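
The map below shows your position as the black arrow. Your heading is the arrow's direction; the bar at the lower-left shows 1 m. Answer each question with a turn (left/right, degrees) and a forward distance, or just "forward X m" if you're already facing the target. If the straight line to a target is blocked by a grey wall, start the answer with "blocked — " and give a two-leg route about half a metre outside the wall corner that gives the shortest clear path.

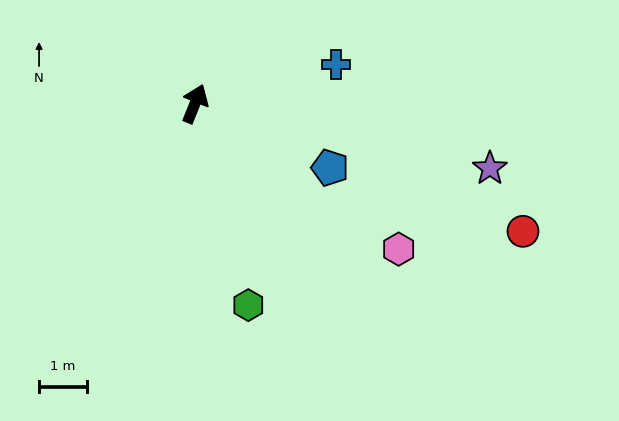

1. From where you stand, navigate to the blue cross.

turn right 53°, forward 3.1 m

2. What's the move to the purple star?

turn right 80°, forward 6.3 m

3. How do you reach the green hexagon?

turn right 143°, forward 4.4 m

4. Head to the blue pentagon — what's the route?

turn right 93°, forward 3.1 m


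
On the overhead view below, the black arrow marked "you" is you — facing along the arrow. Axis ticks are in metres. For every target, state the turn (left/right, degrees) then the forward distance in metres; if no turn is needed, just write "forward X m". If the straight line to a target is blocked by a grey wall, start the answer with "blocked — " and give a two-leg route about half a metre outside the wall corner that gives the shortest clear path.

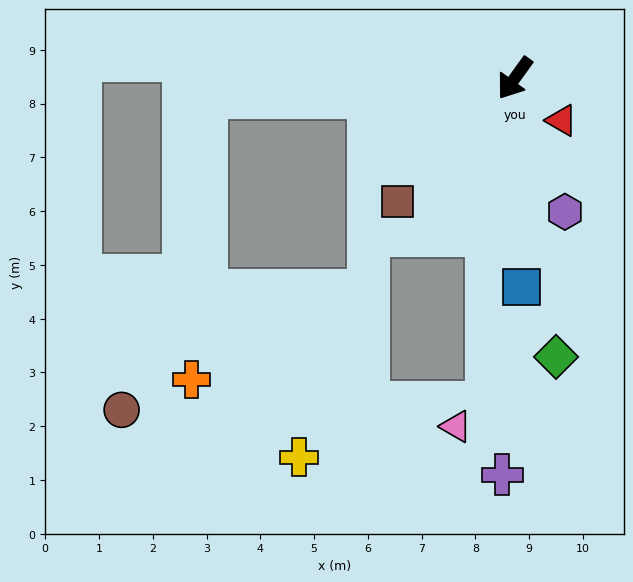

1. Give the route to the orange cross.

blocked — turn right 51°, forward 5.8 m, then turn left 84°, forward 5.3 m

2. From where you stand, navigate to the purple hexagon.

turn left 56°, forward 2.7 m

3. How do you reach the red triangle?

turn left 84°, forward 1.2 m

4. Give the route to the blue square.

turn left 38°, forward 3.9 m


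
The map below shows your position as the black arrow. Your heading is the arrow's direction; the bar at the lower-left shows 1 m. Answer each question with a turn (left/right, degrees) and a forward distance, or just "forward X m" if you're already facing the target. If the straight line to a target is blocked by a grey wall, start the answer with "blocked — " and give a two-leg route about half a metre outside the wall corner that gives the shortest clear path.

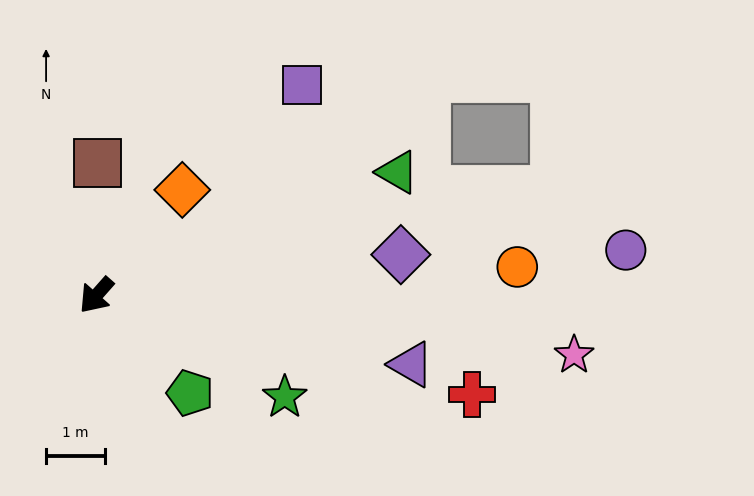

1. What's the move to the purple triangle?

turn left 119°, forward 5.5 m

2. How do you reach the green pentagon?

turn left 85°, forward 2.3 m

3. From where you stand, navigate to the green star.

turn left 103°, forward 3.7 m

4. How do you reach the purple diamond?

turn left 139°, forward 5.3 m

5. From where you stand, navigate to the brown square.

turn right 139°, forward 2.3 m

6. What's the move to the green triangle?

turn left 154°, forward 5.6 m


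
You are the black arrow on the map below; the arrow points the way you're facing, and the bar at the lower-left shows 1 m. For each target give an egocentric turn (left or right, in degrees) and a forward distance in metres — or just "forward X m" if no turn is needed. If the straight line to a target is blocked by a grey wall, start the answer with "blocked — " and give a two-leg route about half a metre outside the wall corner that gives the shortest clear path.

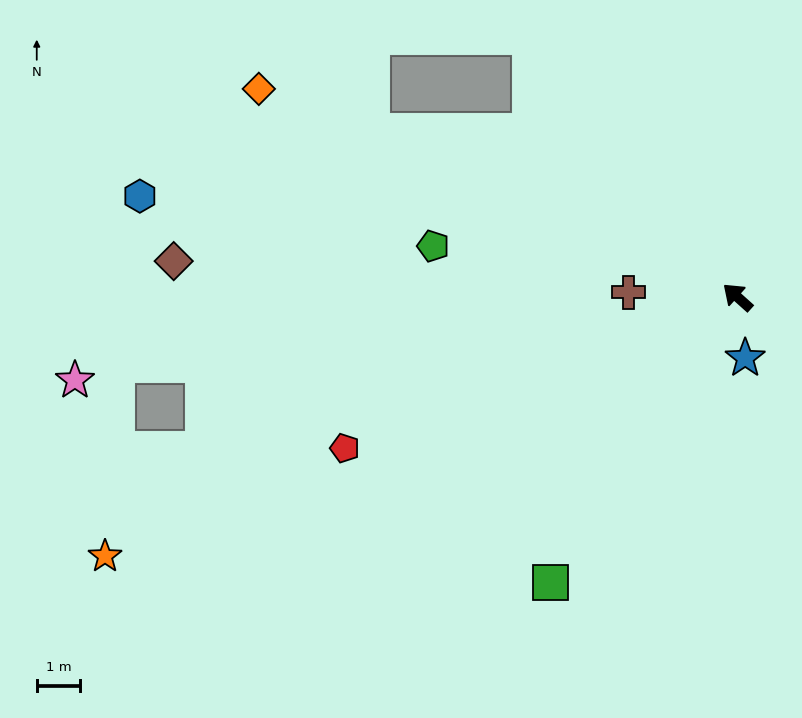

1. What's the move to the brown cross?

turn left 39°, forward 2.5 m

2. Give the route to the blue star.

turn left 139°, forward 1.4 m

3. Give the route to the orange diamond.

turn left 18°, forward 12.0 m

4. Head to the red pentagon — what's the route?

turn left 63°, forward 9.7 m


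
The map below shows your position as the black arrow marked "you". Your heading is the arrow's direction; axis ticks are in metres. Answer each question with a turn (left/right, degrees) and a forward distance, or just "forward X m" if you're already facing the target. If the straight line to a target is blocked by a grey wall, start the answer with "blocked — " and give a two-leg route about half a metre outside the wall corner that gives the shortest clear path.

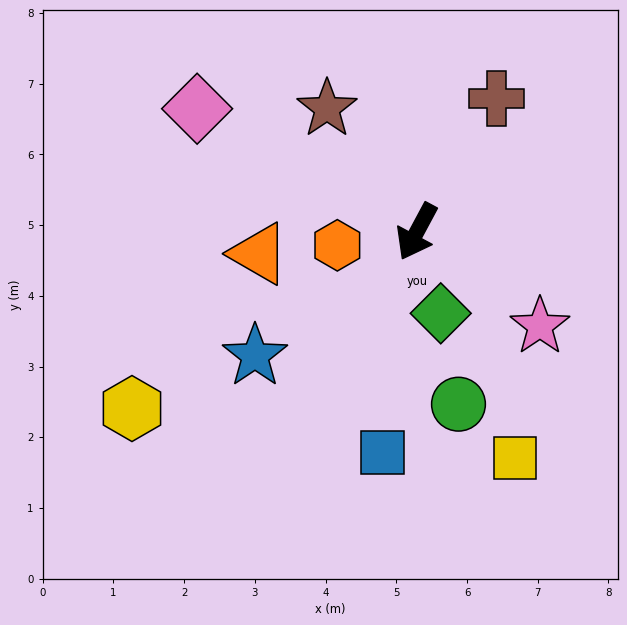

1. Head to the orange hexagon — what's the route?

turn right 52°, forward 1.1 m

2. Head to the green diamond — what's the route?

turn left 45°, forward 1.2 m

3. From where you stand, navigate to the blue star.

turn right 24°, forward 2.9 m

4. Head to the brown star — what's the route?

turn right 116°, forward 2.2 m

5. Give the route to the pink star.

turn left 81°, forward 2.2 m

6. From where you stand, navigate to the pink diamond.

turn right 91°, forward 3.6 m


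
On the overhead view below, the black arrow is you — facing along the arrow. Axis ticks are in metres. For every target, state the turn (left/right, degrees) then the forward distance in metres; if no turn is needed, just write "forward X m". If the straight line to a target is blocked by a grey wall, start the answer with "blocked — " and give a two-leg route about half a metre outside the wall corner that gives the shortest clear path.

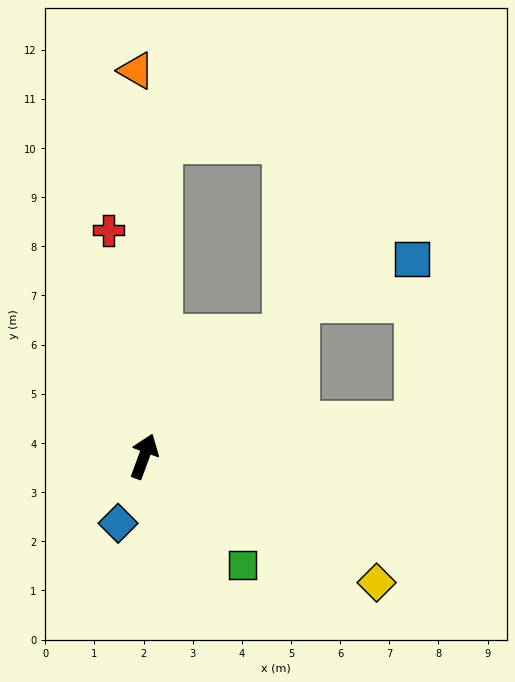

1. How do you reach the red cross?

turn left 29°, forward 4.7 m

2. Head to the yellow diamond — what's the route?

turn right 98°, forward 5.4 m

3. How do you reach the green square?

turn right 118°, forward 3.0 m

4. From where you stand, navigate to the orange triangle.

turn left 21°, forward 7.8 m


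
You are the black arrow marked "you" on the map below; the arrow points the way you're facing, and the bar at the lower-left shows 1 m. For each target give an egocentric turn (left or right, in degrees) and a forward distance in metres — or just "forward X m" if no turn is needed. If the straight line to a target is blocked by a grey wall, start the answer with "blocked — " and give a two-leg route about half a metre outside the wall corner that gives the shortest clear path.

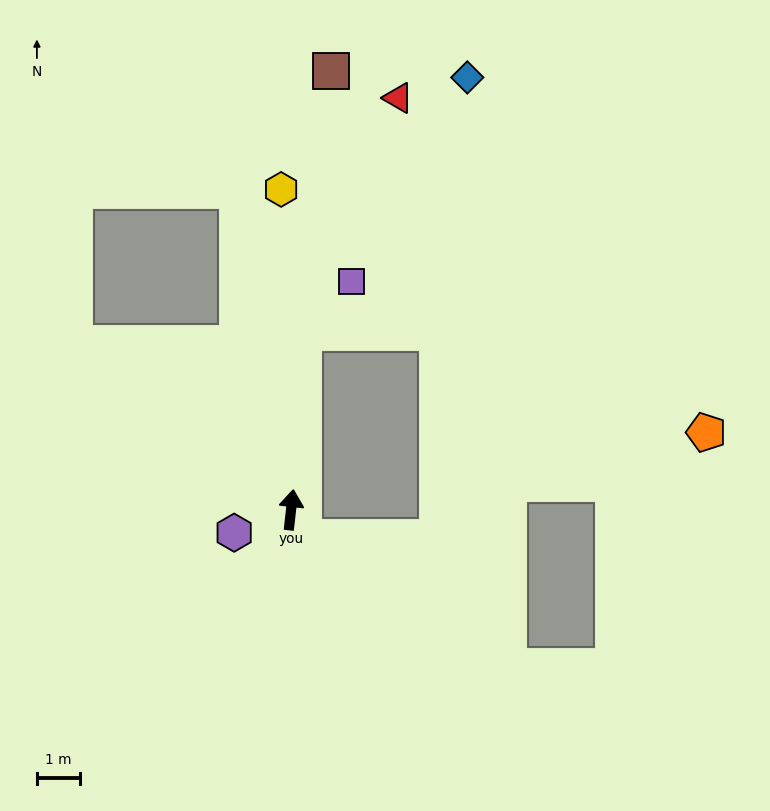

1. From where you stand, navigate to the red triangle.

blocked — turn left 2°, forward 4.1 m, then turn right 18°, forward 5.9 m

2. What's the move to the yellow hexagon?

turn left 8°, forward 7.4 m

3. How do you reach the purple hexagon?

turn left 118°, forward 1.4 m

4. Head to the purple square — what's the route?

blocked — turn left 2°, forward 4.1 m, then turn right 39°, forward 1.6 m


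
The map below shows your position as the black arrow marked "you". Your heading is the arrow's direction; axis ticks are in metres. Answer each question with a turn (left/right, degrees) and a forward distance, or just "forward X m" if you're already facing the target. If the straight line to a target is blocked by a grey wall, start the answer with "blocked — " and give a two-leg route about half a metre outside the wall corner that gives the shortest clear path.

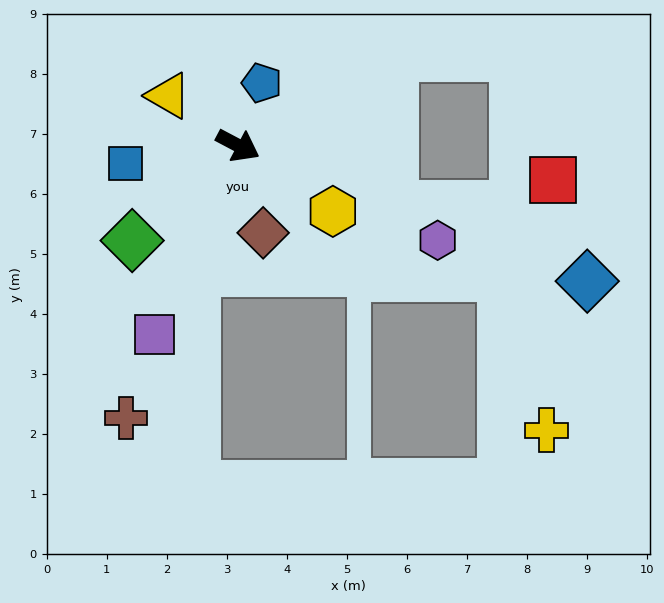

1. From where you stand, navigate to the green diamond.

turn right 110°, forward 2.4 m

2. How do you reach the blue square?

turn right 143°, forward 1.9 m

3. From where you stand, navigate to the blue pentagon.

turn left 97°, forward 1.1 m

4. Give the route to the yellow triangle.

turn left 172°, forward 1.4 m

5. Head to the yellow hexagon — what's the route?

turn right 7°, forward 1.9 m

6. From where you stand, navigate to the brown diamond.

turn right 46°, forward 1.5 m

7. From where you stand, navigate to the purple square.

turn right 86°, forward 3.4 m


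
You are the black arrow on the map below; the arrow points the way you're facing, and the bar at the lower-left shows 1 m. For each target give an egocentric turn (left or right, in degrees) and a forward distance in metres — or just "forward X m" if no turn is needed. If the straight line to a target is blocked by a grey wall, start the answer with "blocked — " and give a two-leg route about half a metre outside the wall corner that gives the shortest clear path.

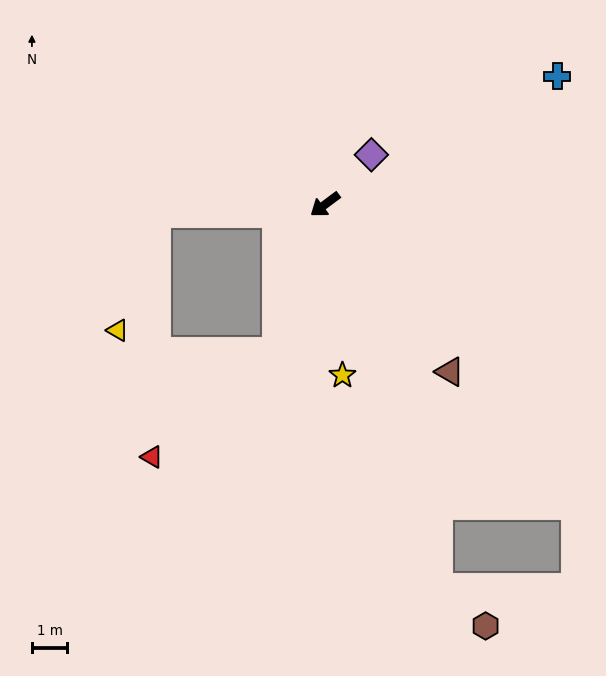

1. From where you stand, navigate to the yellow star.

turn left 59°, forward 4.9 m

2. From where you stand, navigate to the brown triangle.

turn left 90°, forward 5.9 m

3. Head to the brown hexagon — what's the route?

blocked — turn left 70°, forward 11.3 m, then turn left 34°, forward 1.7 m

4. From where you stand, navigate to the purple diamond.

turn right 170°, forward 1.9 m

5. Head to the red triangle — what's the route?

blocked — turn left 35°, forward 4.4 m, then turn right 32°, forward 4.6 m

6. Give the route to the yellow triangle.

blocked — turn right 34°, forward 4.8 m, then turn left 69°, forward 3.5 m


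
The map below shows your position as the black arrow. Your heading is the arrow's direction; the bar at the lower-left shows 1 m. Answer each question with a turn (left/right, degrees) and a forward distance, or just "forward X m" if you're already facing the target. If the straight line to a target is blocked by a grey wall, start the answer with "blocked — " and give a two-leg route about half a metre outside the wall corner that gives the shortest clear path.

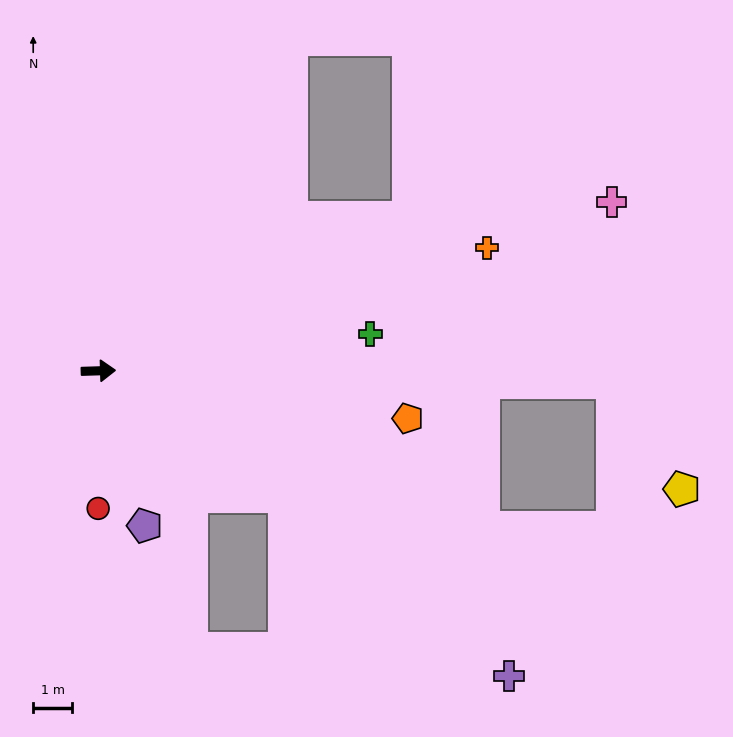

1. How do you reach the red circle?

turn right 92°, forward 3.6 m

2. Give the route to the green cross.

turn left 6°, forward 7.1 m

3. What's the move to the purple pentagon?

turn right 75°, forward 4.2 m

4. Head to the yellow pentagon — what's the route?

blocked — turn right 3°, forward 13.3 m, then turn right 56°, forward 3.3 m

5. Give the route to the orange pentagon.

turn right 11°, forward 8.1 m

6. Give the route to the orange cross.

turn left 16°, forward 10.6 m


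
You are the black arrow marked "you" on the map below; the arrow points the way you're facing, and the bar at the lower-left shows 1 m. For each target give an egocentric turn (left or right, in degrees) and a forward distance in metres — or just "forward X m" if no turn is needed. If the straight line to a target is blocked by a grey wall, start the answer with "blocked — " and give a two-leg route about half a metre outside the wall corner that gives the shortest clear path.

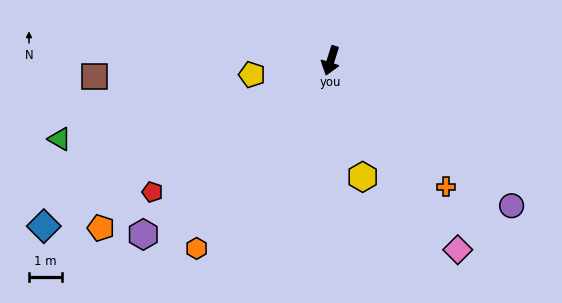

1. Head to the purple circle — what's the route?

turn left 69°, forward 7.1 m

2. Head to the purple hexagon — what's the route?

turn right 30°, forward 7.8 m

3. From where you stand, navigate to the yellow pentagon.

turn right 62°, forward 2.4 m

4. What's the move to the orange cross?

turn left 60°, forward 5.2 m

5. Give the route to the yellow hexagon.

turn left 33°, forward 3.7 m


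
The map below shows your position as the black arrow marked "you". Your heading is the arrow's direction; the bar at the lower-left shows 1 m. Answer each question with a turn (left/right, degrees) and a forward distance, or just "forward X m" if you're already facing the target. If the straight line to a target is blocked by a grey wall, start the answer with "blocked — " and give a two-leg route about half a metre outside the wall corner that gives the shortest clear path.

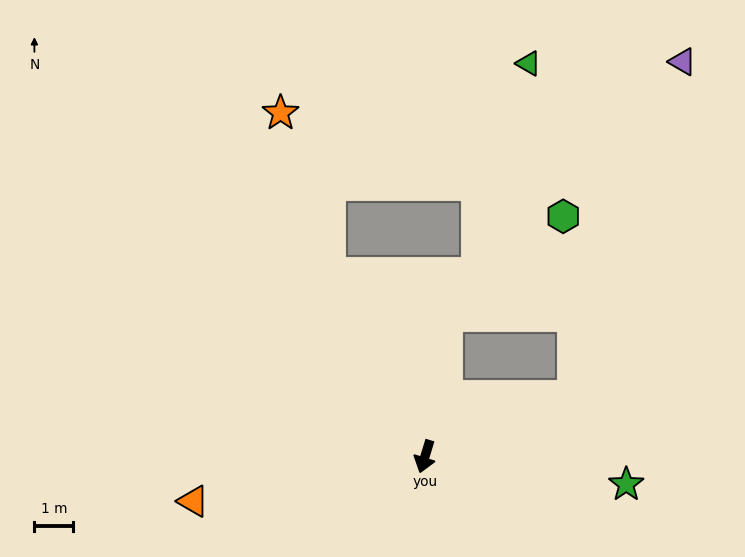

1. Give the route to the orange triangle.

turn right 62°, forward 6.1 m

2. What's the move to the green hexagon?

blocked — turn right 172°, forward 3.7 m, then turn right 41°, forward 3.9 m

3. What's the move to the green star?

turn left 99°, forward 5.2 m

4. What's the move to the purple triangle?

blocked — turn left 129°, forward 4.1 m, then turn left 50°, forward 9.1 m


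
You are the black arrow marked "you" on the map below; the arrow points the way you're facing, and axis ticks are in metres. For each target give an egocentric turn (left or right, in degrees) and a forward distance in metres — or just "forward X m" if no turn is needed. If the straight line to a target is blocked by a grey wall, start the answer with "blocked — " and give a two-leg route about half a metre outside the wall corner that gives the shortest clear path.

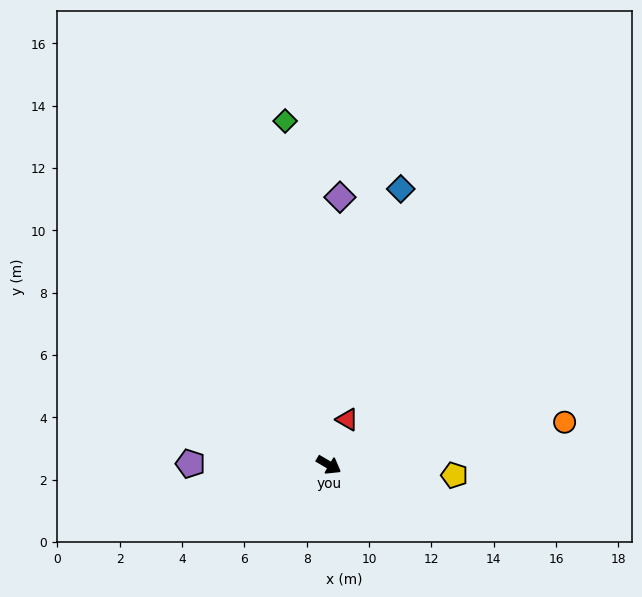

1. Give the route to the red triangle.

turn left 98°, forward 1.6 m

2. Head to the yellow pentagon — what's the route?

turn left 26°, forward 4.0 m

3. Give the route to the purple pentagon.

turn right 150°, forward 4.4 m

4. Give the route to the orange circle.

turn left 41°, forward 7.7 m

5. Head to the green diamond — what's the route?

turn left 128°, forward 11.1 m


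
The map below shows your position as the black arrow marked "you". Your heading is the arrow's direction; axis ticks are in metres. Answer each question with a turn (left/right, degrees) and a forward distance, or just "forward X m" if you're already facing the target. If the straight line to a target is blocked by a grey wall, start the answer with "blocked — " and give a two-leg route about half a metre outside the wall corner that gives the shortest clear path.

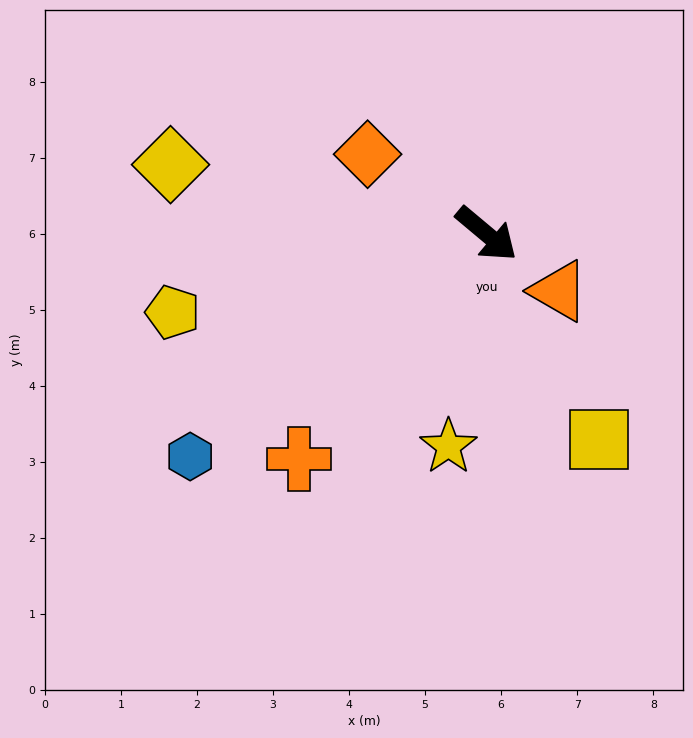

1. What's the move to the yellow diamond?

turn right 152°, forward 4.3 m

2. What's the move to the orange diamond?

turn right 174°, forward 1.9 m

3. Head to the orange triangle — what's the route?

forward 1.2 m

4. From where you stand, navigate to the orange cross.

turn right 90°, forward 3.9 m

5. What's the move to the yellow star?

turn right 60°, forward 2.8 m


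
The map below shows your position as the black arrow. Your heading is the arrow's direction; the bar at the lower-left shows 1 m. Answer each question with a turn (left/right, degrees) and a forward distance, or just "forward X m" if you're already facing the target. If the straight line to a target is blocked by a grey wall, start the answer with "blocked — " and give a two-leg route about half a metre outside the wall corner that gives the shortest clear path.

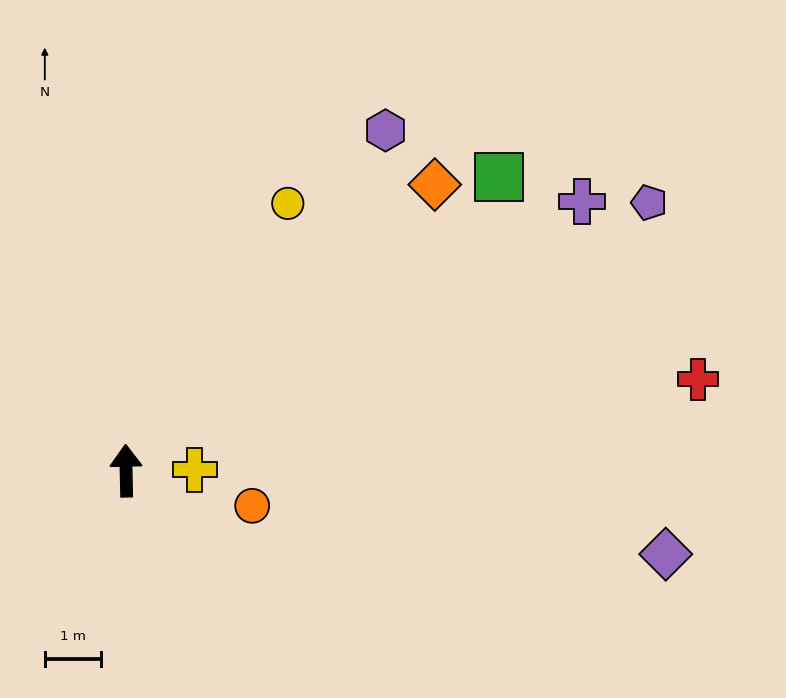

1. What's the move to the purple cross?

turn right 61°, forward 9.3 m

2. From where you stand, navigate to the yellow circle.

turn right 32°, forward 5.5 m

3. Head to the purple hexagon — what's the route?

turn right 39°, forward 7.5 m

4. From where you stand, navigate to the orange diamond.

turn right 48°, forward 7.4 m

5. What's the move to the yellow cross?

turn right 91°, forward 1.2 m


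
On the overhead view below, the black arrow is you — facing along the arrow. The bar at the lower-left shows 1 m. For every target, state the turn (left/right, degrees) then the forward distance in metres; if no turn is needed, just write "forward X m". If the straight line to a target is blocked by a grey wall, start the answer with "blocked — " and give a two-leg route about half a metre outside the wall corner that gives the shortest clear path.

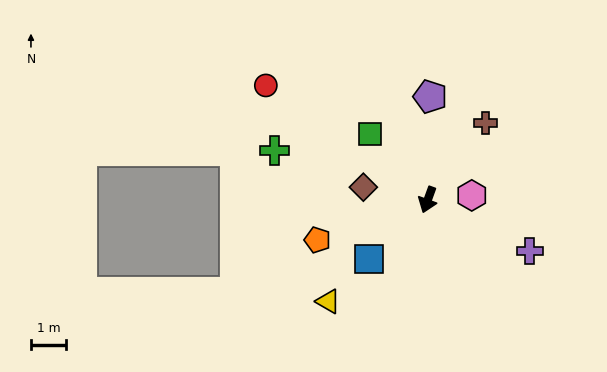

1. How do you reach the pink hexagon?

turn left 116°, forward 1.3 m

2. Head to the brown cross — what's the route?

turn left 163°, forward 2.7 m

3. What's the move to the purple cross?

turn left 83°, forward 3.2 m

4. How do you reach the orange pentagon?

turn right 50°, forward 3.3 m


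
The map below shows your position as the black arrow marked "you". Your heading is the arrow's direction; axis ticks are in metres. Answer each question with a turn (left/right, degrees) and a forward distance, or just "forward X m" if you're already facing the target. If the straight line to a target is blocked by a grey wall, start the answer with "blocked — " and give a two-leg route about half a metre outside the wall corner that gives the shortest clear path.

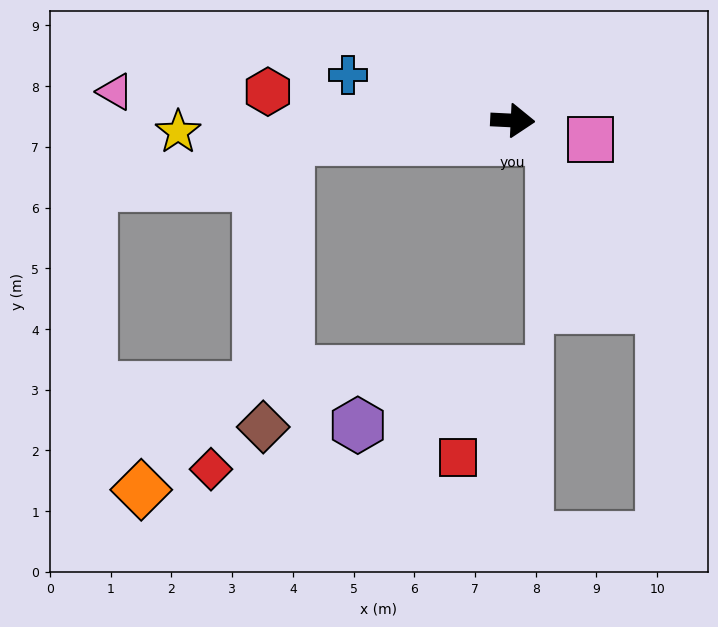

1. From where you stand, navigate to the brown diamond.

blocked — turn right 172°, forward 3.7 m, then turn left 80°, forward 4.7 m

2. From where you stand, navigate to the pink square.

turn right 11°, forward 1.3 m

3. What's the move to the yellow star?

turn right 175°, forward 5.5 m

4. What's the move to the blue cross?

turn left 167°, forward 2.8 m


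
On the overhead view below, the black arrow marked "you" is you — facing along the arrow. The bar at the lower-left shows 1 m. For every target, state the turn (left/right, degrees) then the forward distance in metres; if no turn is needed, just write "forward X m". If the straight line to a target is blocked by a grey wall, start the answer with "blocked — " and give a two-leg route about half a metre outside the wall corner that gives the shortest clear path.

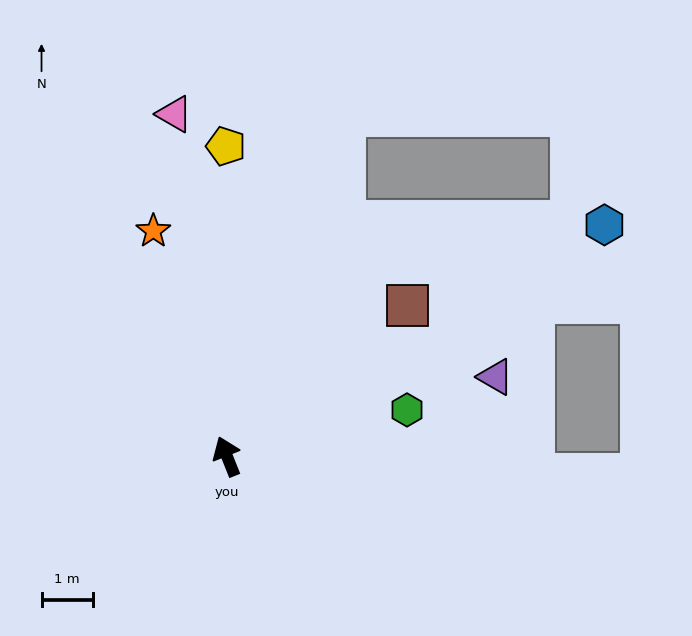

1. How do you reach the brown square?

turn right 72°, forward 4.6 m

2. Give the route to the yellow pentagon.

turn right 22°, forward 6.0 m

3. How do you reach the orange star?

turn right 4°, forward 4.6 m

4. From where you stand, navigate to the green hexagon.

turn right 97°, forward 3.6 m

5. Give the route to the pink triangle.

turn right 13°, forward 6.7 m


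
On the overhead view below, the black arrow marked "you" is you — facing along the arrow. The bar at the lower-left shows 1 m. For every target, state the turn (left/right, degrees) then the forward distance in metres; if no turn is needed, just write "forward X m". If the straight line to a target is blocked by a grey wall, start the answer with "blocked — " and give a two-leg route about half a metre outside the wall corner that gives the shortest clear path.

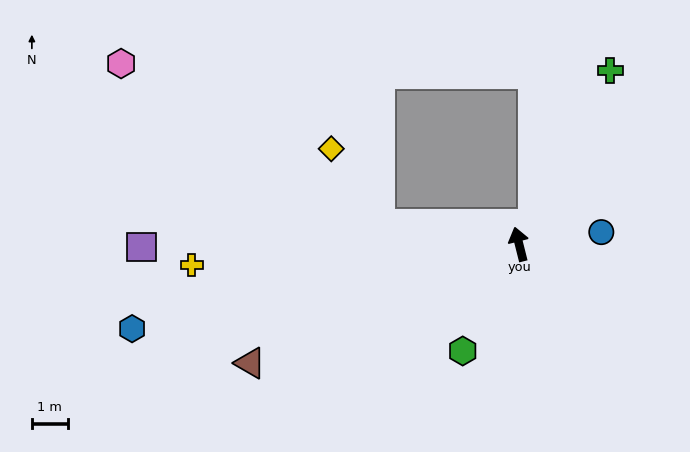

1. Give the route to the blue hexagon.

turn left 88°, forward 11.0 m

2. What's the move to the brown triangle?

turn left 100°, forward 8.2 m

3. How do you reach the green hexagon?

turn left 138°, forward 3.4 m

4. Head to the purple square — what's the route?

turn left 76°, forward 10.5 m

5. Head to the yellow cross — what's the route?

turn left 80°, forward 9.1 m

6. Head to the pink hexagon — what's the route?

blocked — turn left 68°, forward 3.9 m, then turn right 24°, forward 8.5 m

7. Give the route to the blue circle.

turn right 96°, forward 2.3 m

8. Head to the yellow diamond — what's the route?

blocked — turn left 68°, forward 3.9 m, then turn right 49°, forward 2.5 m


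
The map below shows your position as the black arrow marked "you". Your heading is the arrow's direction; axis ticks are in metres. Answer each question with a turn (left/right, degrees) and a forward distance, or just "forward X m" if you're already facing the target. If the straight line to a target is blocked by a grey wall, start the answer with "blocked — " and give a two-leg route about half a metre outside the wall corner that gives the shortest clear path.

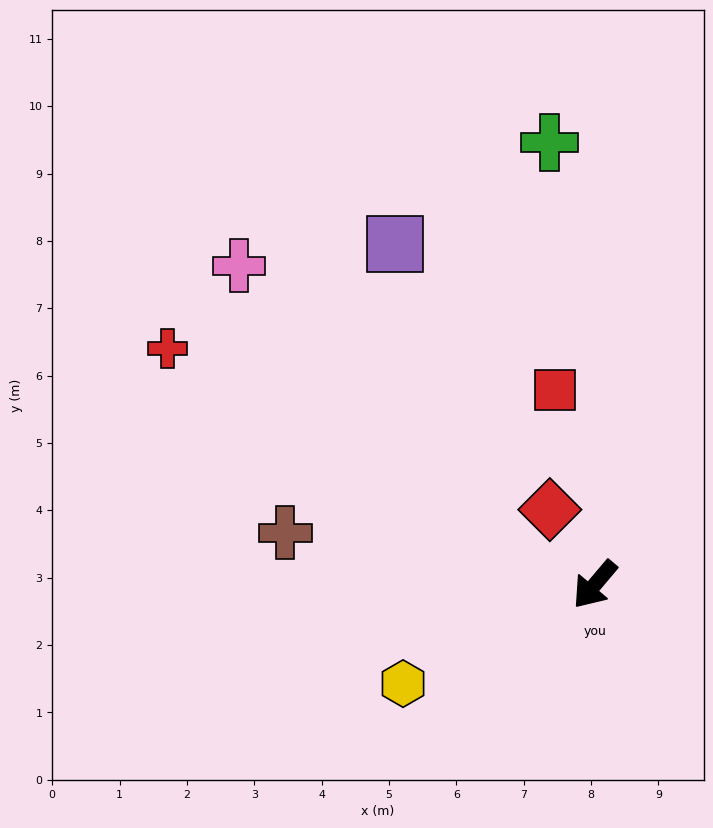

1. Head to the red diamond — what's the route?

turn right 109°, forward 1.3 m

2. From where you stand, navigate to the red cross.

turn right 79°, forward 7.2 m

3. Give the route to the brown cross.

turn right 59°, forward 4.7 m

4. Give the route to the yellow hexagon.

turn right 23°, forward 3.2 m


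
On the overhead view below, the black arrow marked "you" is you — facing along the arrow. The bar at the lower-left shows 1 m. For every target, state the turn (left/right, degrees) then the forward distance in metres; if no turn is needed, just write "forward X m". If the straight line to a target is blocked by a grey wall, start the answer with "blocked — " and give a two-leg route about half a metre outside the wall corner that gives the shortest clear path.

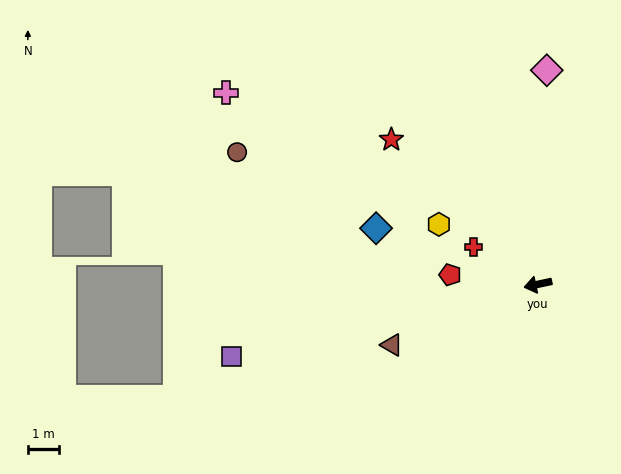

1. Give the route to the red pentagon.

turn right 18°, forward 2.9 m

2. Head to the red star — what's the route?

turn right 57°, forward 6.7 m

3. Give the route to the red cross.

turn right 42°, forward 2.4 m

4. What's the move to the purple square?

forward 10.3 m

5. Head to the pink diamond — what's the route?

turn right 104°, forward 7.0 m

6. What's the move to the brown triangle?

turn left 10°, forward 5.2 m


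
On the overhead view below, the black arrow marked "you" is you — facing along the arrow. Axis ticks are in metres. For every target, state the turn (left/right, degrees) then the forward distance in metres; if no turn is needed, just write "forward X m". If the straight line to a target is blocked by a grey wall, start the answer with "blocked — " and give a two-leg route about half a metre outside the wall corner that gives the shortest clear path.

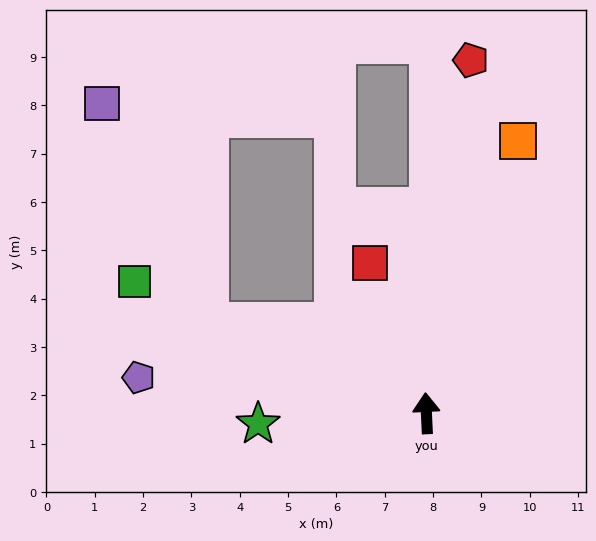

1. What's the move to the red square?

turn left 18°, forward 3.3 m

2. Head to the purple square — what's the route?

blocked — turn left 65°, forward 4.9 m, then turn right 42°, forward 5.0 m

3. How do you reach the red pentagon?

turn right 10°, forward 7.4 m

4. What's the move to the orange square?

turn right 21°, forward 5.9 m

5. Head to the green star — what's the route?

turn left 91°, forward 3.5 m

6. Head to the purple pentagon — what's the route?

turn left 80°, forward 6.0 m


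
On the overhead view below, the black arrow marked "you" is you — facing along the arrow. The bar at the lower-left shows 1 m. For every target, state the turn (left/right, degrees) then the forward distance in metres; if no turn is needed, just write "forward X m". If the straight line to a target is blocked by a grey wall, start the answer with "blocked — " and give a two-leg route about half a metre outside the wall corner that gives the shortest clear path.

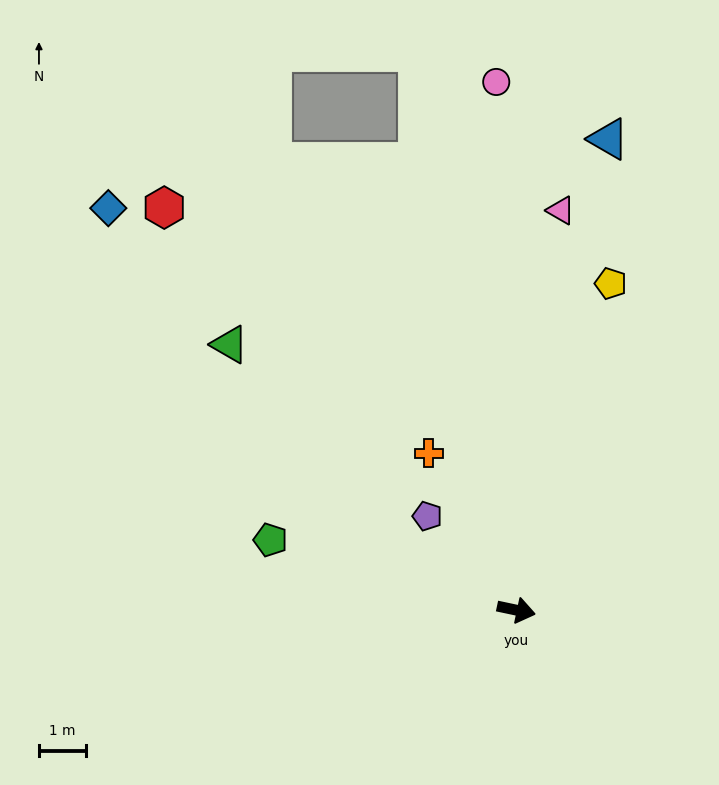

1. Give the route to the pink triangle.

turn left 96°, forward 8.6 m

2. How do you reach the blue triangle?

turn left 91°, forward 10.3 m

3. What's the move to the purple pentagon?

turn left 145°, forward 2.8 m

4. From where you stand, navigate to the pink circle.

turn left 104°, forward 11.3 m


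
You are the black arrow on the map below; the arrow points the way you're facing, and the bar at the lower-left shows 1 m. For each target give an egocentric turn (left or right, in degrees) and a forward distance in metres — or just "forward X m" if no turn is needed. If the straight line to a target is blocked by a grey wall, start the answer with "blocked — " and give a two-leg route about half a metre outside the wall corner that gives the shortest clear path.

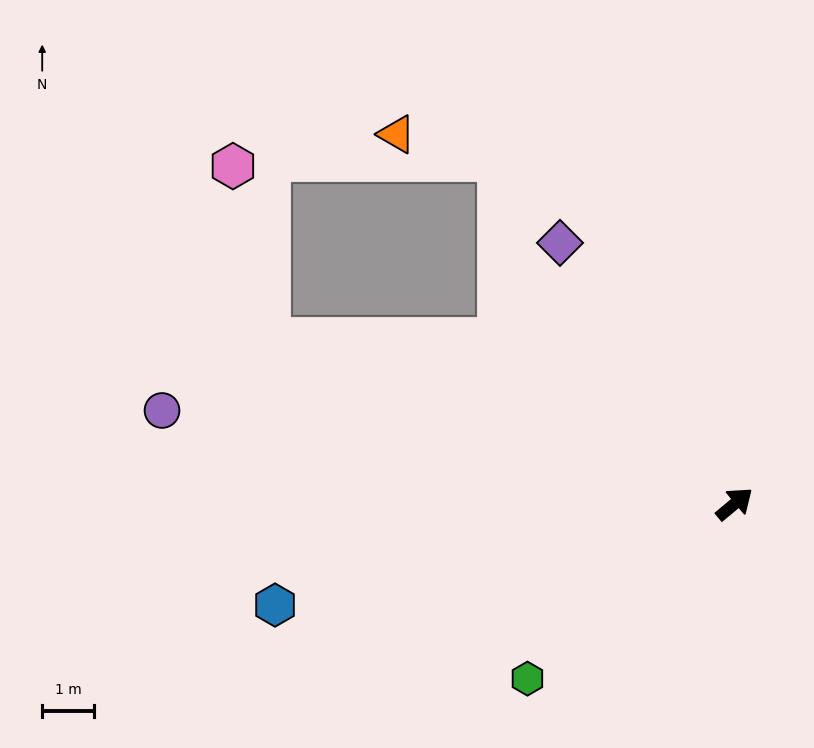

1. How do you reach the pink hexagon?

blocked — turn left 121°, forward 9.5 m, then turn right 59°, forward 3.4 m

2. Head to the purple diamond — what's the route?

turn left 84°, forward 6.1 m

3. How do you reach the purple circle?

turn left 131°, forward 11.2 m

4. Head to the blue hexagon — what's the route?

turn left 153°, forward 9.1 m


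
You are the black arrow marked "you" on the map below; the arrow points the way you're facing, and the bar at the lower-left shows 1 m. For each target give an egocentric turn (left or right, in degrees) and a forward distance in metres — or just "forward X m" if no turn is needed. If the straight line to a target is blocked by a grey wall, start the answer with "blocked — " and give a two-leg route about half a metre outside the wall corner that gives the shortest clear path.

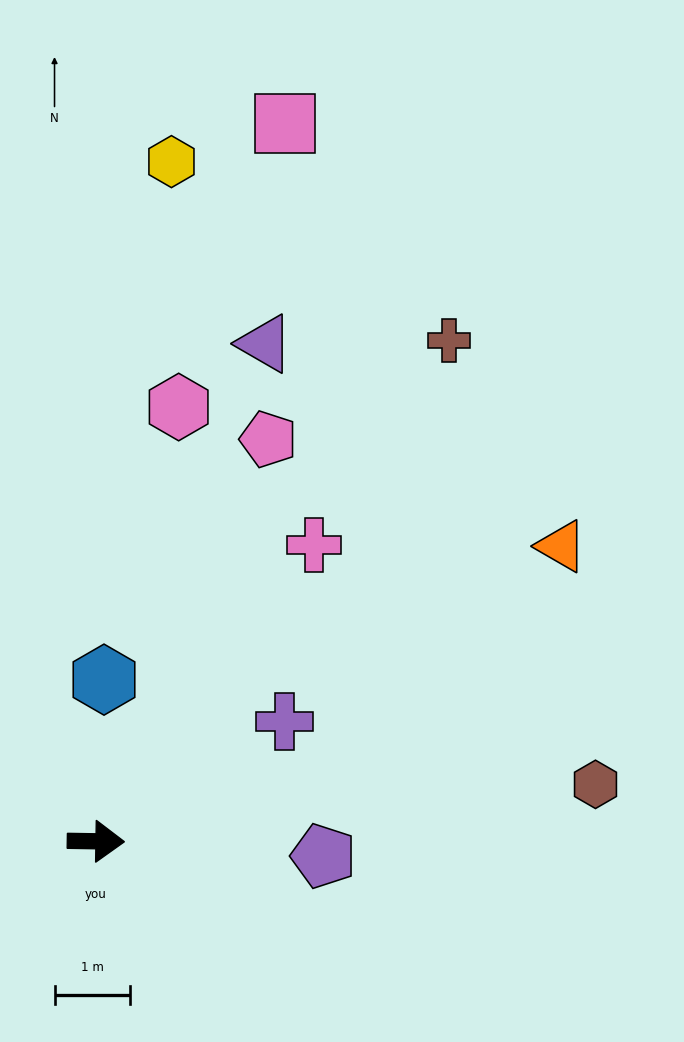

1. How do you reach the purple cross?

turn left 33°, forward 3.0 m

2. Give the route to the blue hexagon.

turn left 88°, forward 2.2 m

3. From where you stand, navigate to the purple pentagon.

turn right 3°, forward 3.0 m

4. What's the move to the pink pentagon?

turn left 68°, forward 5.8 m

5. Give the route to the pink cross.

turn left 55°, forward 4.9 m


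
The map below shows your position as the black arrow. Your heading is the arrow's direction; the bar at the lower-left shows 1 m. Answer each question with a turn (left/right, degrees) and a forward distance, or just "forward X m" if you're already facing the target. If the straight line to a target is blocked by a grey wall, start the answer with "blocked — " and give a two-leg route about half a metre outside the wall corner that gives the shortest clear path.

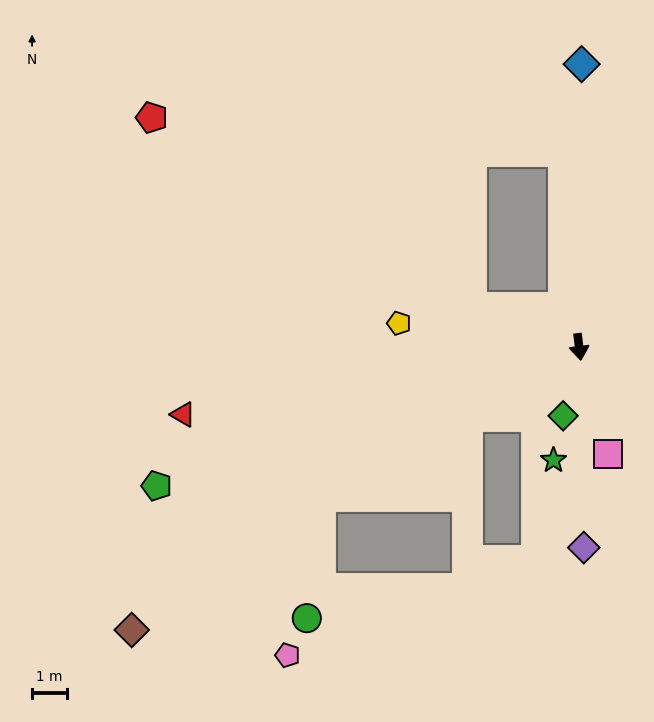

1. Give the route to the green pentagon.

turn right 79°, forward 12.6 m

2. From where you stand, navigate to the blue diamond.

turn left 172°, forward 8.0 m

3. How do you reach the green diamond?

turn right 20°, forward 2.0 m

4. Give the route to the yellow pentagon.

turn right 105°, forward 5.2 m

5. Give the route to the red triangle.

turn right 87°, forward 11.4 m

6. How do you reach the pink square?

turn left 8°, forward 3.1 m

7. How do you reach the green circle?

blocked — turn right 67°, forward 8.5 m, then turn left 53°, forward 3.5 m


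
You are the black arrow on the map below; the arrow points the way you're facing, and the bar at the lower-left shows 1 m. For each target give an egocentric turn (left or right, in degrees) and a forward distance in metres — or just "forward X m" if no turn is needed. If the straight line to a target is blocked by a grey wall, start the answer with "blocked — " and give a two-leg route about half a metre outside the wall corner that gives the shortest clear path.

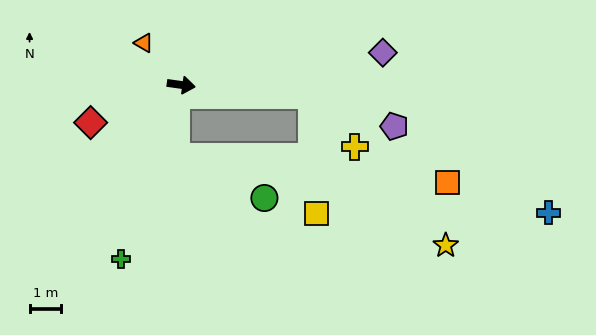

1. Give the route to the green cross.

turn right 101°, forward 5.8 m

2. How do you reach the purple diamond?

turn left 17°, forward 6.4 m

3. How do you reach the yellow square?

blocked — turn left 3°, forward 4.1 m, then turn right 83°, forward 3.7 m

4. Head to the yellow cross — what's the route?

blocked — turn left 3°, forward 4.1 m, then turn right 45°, forward 2.1 m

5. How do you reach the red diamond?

turn right 149°, forward 3.1 m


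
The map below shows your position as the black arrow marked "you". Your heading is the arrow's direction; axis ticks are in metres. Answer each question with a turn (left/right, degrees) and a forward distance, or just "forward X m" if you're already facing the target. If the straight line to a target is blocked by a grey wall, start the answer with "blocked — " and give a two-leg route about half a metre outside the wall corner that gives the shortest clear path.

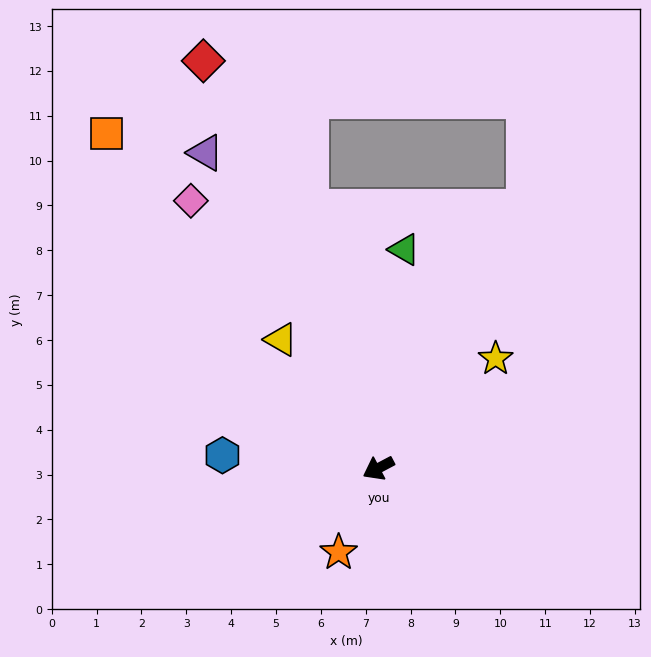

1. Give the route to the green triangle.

turn right 125°, forward 4.9 m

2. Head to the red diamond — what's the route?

turn right 95°, forward 9.9 m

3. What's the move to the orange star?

turn left 37°, forward 2.1 m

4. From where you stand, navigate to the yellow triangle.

turn right 81°, forward 3.6 m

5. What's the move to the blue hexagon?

turn right 33°, forward 3.5 m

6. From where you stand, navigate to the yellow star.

turn right 165°, forward 3.6 m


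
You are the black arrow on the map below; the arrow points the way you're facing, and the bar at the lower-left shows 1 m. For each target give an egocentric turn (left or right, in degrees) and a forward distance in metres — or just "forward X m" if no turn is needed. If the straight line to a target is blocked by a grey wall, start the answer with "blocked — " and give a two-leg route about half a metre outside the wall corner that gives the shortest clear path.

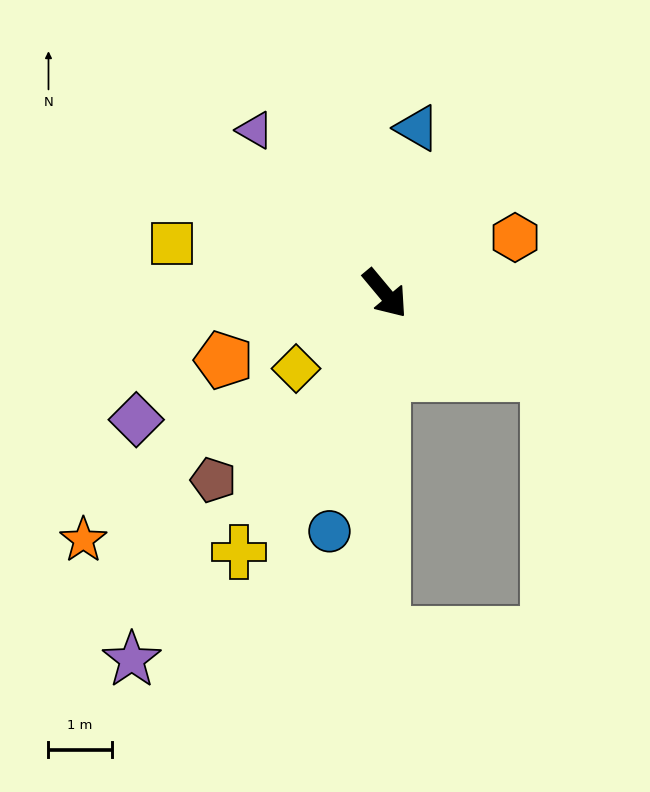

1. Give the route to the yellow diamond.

turn right 90°, forward 1.8 m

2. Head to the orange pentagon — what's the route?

turn right 107°, forward 2.8 m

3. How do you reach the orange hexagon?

turn left 73°, forward 2.2 m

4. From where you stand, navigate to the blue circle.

turn right 53°, forward 3.9 m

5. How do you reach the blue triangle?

turn left 129°, forward 2.7 m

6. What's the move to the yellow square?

turn right 143°, forward 3.5 m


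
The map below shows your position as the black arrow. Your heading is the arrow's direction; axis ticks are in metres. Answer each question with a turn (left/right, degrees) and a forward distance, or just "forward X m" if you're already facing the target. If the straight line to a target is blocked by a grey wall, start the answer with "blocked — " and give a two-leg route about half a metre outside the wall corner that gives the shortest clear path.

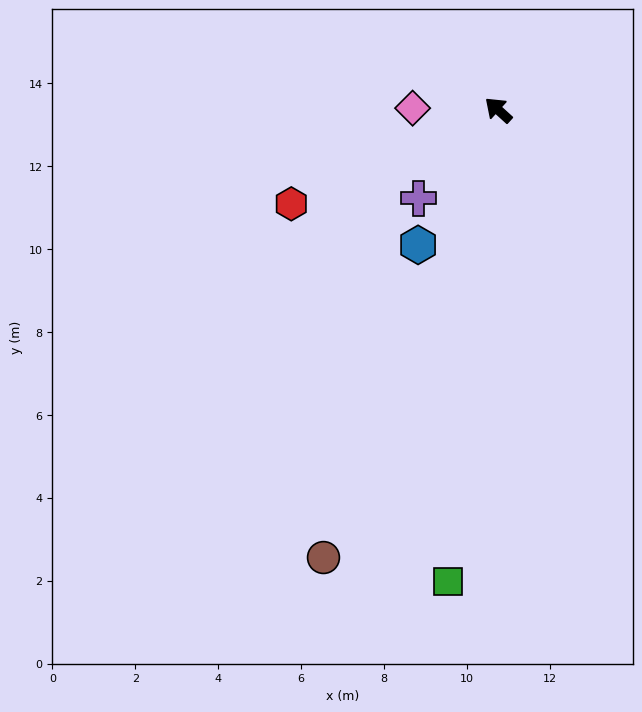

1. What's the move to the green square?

turn left 126°, forward 11.4 m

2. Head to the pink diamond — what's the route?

turn left 41°, forward 2.1 m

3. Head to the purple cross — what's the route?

turn left 90°, forward 2.9 m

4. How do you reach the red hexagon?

turn left 67°, forward 5.5 m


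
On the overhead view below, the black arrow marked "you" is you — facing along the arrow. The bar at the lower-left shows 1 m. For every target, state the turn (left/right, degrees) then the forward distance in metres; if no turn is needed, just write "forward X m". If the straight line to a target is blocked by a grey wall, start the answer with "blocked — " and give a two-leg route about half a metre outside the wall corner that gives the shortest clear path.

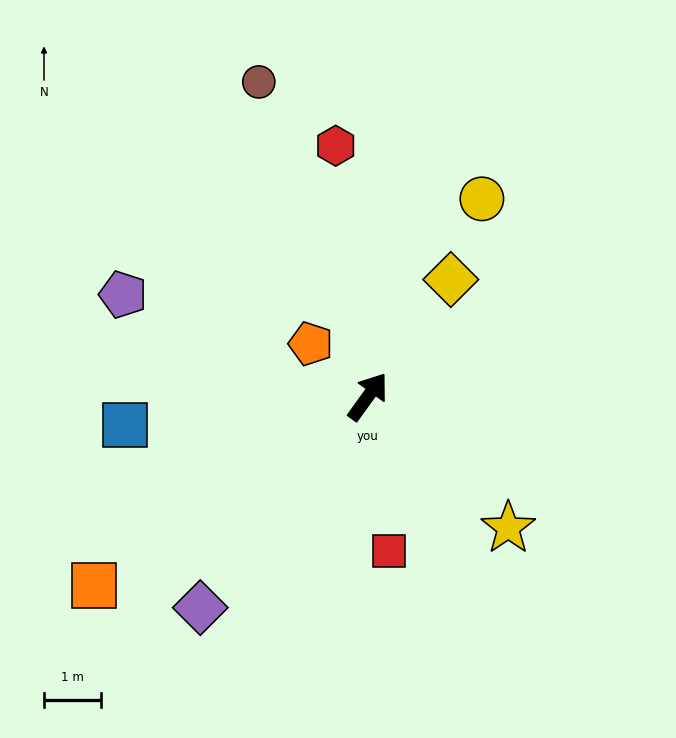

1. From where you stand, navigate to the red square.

turn right 136°, forward 2.7 m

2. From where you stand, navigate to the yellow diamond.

forward 2.5 m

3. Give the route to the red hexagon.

turn left 43°, forward 4.4 m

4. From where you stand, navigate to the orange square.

turn left 160°, forward 5.8 m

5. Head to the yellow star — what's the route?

turn right 97°, forward 3.3 m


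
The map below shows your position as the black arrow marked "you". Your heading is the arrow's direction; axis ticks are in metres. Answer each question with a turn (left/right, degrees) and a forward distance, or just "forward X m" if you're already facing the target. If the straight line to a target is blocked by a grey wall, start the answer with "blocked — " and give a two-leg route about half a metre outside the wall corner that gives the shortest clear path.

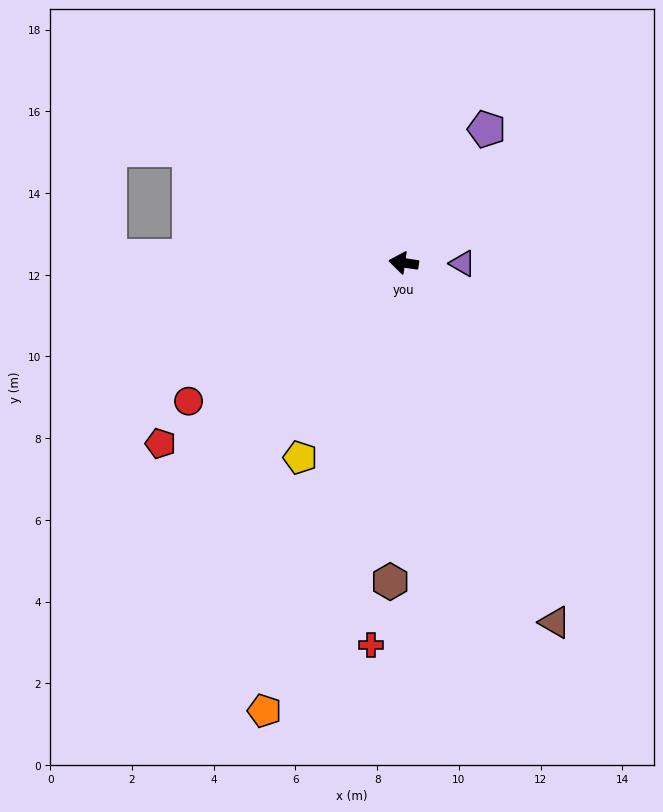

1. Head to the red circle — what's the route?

turn left 41°, forward 6.3 m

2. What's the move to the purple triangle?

turn right 172°, forward 1.4 m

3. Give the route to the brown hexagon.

turn left 96°, forward 7.8 m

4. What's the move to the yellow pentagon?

turn left 70°, forward 5.4 m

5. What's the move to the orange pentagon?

turn left 81°, forward 11.5 m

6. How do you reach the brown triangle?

turn left 121°, forward 9.5 m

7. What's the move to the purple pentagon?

turn right 114°, forward 3.8 m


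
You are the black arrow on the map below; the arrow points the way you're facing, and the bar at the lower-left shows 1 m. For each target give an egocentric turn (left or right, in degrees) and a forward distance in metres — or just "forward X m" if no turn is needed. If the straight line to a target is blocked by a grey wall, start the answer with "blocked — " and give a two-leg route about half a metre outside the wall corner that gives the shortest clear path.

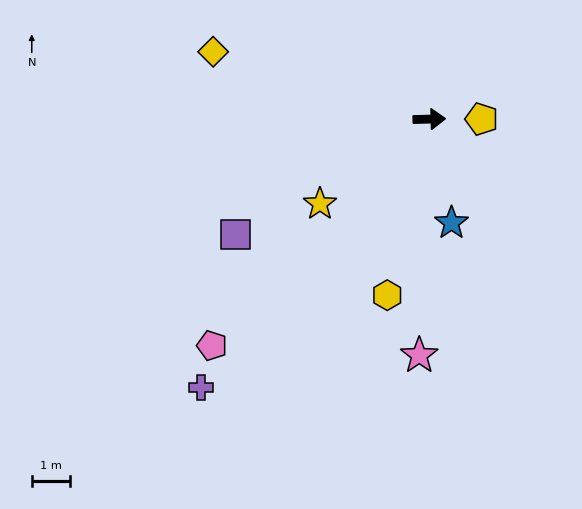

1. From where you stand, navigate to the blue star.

turn right 79°, forward 2.8 m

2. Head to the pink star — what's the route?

turn right 94°, forward 6.3 m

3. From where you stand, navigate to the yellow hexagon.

turn right 105°, forward 4.8 m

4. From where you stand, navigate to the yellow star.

turn right 144°, forward 3.7 m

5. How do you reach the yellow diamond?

turn left 161°, forward 6.0 m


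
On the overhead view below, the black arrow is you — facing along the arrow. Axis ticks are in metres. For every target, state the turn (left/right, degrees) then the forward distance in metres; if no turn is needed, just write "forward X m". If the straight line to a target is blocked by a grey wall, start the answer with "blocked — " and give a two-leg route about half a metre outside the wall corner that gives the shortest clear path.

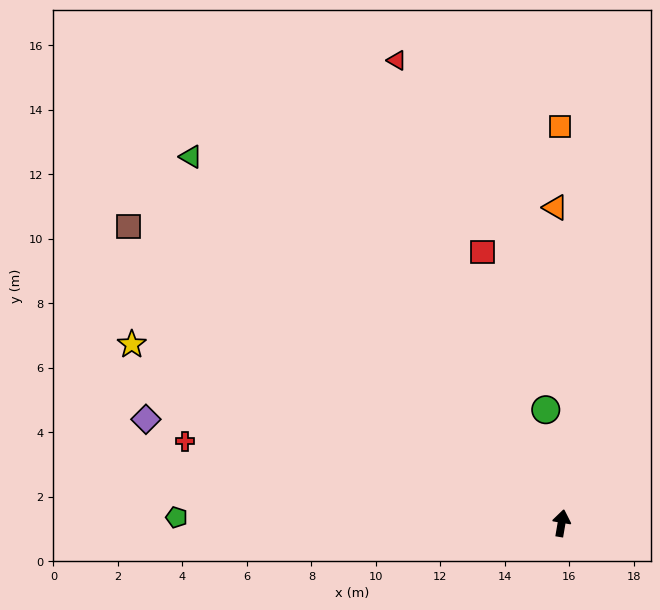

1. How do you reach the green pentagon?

turn left 99°, forward 11.9 m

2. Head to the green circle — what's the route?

turn left 18°, forward 3.6 m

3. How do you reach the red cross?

turn left 87°, forward 12.0 m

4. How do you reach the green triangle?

turn left 55°, forward 16.2 m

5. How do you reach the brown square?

turn left 65°, forward 16.3 m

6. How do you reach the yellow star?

turn left 77°, forward 14.4 m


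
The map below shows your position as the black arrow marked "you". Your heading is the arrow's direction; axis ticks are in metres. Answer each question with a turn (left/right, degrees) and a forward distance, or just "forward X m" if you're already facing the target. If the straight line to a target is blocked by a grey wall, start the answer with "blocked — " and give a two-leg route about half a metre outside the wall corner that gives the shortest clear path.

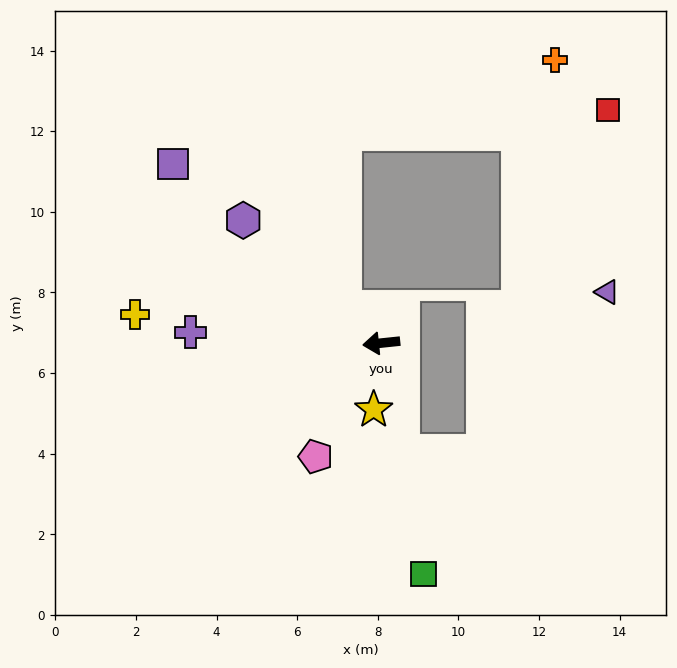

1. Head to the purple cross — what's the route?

turn right 9°, forward 4.7 m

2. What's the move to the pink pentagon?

turn left 54°, forward 3.3 m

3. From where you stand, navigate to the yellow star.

turn left 78°, forward 1.7 m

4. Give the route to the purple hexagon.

turn right 48°, forward 4.6 m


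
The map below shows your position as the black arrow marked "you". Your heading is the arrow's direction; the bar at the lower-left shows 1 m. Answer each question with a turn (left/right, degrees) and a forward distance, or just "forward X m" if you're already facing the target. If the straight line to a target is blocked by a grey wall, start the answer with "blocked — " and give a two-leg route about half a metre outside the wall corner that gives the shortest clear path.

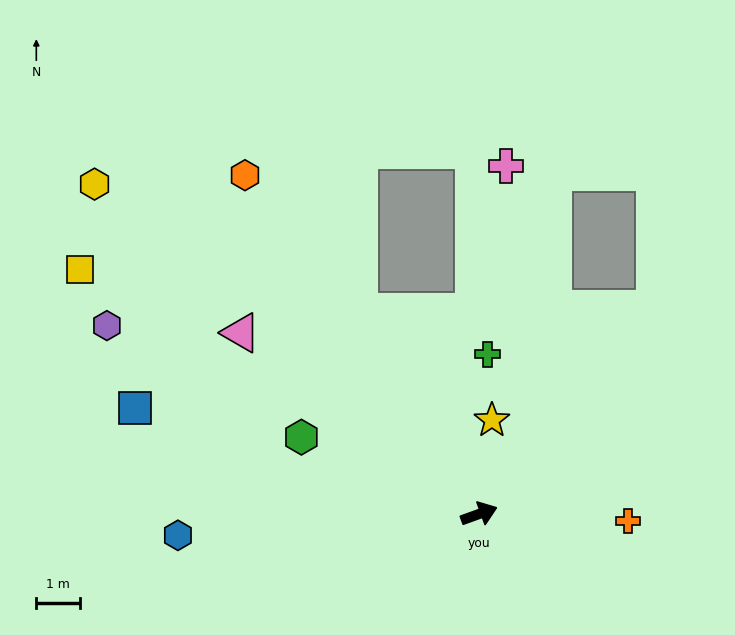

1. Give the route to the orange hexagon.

turn left 105°, forward 9.4 m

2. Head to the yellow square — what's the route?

turn left 129°, forward 10.6 m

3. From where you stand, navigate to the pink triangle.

turn left 123°, forward 6.8 m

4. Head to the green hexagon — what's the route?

turn left 137°, forward 4.4 m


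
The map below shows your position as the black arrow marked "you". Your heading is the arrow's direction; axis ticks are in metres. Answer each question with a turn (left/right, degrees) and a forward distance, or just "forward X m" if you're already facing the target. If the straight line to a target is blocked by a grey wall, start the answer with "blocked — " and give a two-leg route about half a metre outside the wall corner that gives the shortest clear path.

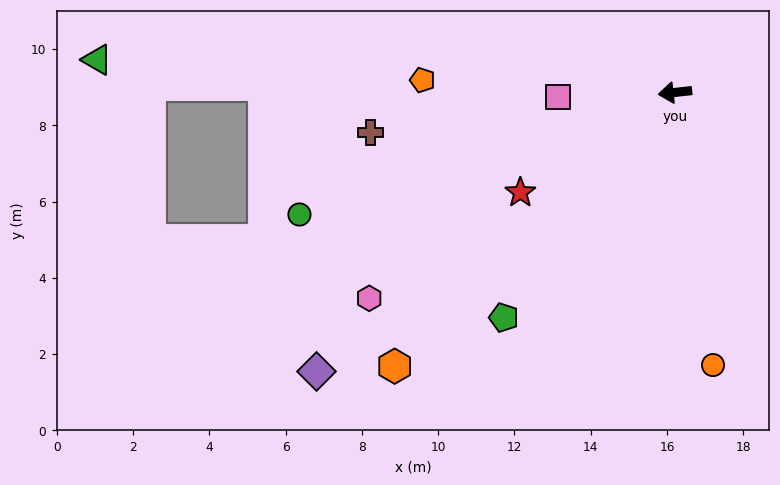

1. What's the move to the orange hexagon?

turn left 38°, forward 10.3 m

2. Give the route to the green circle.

turn left 12°, forward 10.4 m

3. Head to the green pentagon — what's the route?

turn left 46°, forward 7.4 m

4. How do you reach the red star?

turn left 27°, forward 4.8 m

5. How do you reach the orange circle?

turn left 92°, forward 7.2 m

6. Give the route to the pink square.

turn right 4°, forward 3.1 m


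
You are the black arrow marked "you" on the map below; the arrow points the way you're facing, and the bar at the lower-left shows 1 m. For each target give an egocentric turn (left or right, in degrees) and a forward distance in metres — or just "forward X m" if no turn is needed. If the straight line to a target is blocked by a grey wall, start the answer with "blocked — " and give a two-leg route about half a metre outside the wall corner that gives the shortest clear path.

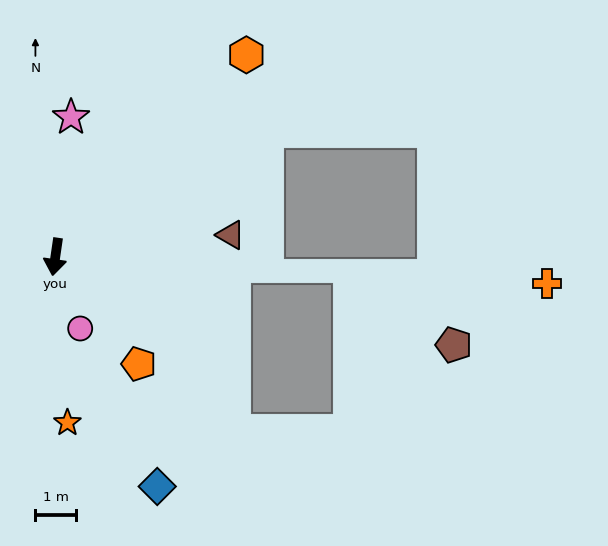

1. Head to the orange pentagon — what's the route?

turn left 46°, forward 3.3 m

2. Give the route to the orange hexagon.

turn left 145°, forward 6.8 m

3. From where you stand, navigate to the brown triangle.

turn left 105°, forward 4.3 m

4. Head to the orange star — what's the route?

turn left 12°, forward 4.0 m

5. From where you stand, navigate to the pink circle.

turn left 27°, forward 1.8 m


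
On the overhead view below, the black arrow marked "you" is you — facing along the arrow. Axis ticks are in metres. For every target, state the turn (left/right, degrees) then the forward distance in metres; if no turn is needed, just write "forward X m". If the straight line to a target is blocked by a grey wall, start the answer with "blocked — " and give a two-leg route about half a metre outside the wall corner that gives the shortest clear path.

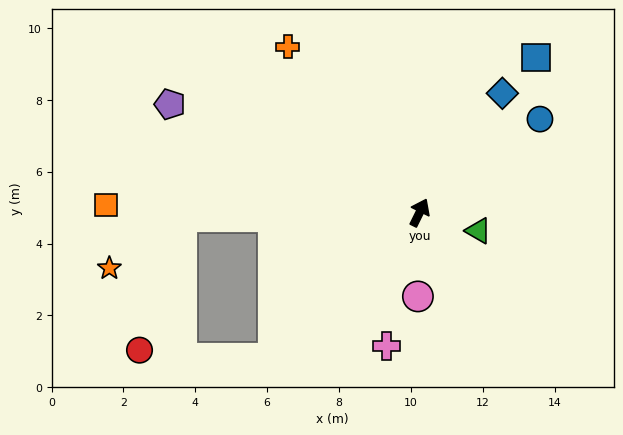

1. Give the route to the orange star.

blocked — turn left 117°, forward 6.6 m, then turn left 35°, forward 2.5 m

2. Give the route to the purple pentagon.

turn left 93°, forward 7.6 m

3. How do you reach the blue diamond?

turn right 9°, forward 4.0 m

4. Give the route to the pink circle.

turn right 155°, forward 2.3 m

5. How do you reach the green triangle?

turn right 81°, forward 1.7 m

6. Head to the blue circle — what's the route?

turn right 26°, forward 4.2 m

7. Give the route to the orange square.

turn left 115°, forward 8.7 m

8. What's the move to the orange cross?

turn left 65°, forward 5.9 m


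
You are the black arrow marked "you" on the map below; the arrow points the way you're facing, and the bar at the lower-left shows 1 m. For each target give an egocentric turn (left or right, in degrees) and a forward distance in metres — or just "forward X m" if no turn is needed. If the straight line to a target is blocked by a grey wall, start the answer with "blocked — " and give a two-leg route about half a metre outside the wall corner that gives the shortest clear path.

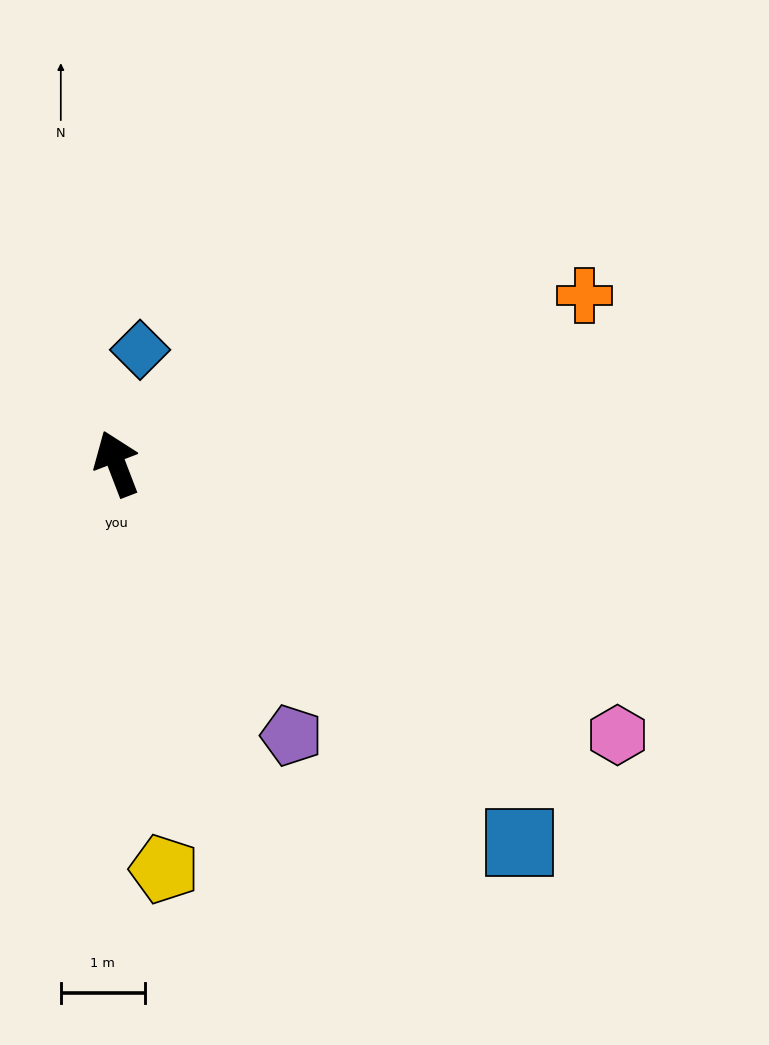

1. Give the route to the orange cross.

turn right 91°, forward 5.9 m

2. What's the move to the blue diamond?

turn right 33°, forward 1.4 m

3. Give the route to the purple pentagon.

turn right 168°, forward 3.8 m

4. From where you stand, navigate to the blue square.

turn right 154°, forward 6.6 m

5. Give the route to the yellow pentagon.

turn left 166°, forward 4.9 m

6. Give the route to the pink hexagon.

turn right 139°, forward 6.8 m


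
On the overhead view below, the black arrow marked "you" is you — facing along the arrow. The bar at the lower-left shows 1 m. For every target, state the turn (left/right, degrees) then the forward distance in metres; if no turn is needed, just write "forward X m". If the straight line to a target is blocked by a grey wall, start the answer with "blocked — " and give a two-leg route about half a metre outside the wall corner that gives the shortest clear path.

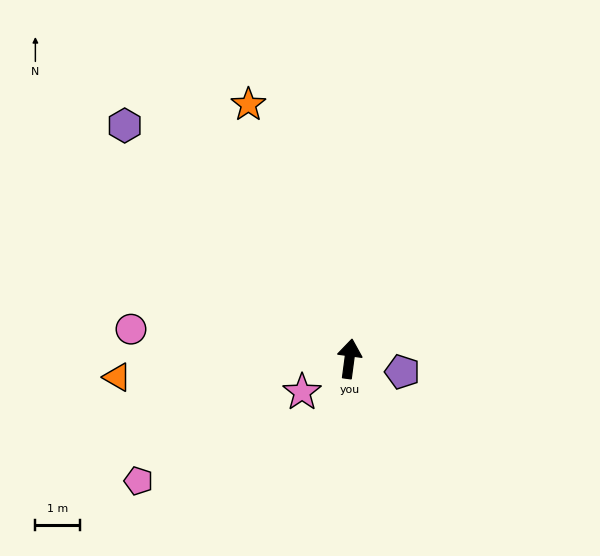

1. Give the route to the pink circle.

turn left 90°, forward 5.0 m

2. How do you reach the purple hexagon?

turn left 52°, forward 7.3 m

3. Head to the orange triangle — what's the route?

turn left 102°, forward 5.3 m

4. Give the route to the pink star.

turn left 133°, forward 1.3 m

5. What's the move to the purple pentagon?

turn right 96°, forward 1.2 m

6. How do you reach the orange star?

turn left 29°, forward 6.2 m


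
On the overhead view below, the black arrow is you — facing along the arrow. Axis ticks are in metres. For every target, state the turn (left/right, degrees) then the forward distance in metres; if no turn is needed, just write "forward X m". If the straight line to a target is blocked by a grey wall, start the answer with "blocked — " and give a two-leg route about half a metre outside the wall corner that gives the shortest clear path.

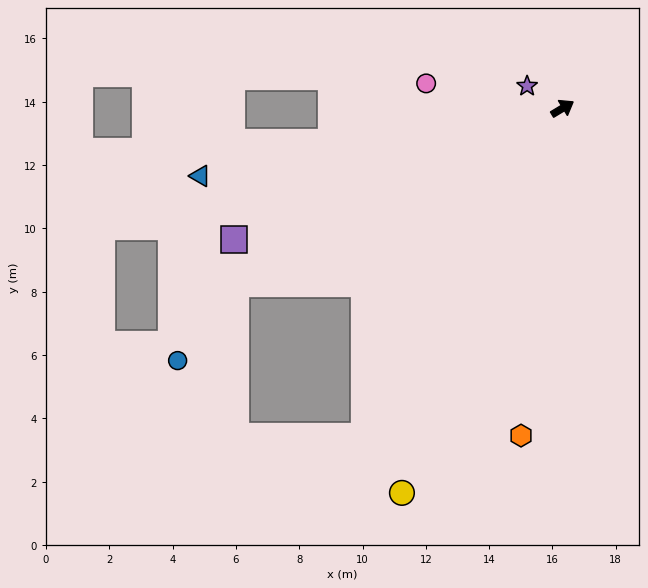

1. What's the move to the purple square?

turn left 171°, forward 11.2 m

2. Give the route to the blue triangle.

turn left 159°, forward 11.6 m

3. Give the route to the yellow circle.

turn right 144°, forward 13.2 m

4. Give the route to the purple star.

turn left 117°, forward 1.3 m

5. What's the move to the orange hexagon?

turn right 128°, forward 10.4 m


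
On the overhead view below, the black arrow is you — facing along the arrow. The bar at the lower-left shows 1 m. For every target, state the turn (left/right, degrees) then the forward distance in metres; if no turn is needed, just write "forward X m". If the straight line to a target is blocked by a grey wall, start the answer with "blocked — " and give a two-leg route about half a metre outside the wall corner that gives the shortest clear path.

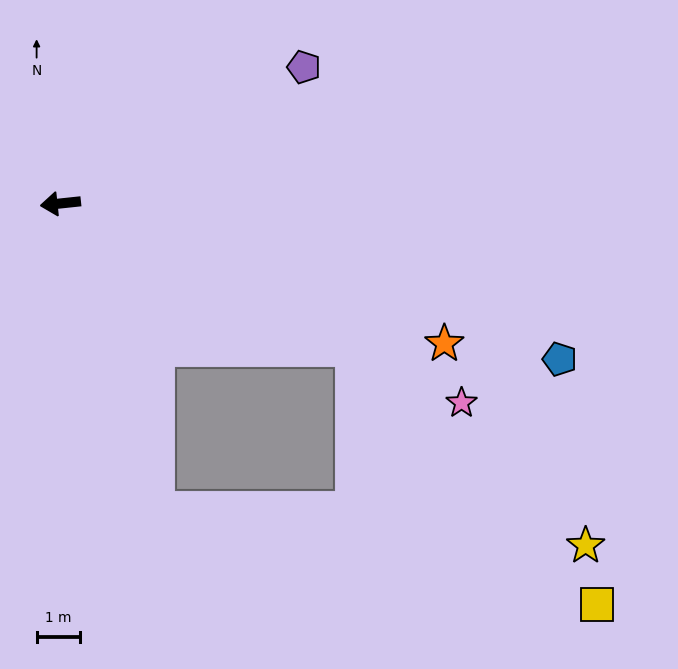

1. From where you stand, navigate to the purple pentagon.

turn right 157°, forward 6.5 m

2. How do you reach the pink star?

turn left 148°, forward 10.4 m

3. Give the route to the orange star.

turn left 154°, forward 9.5 m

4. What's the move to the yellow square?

blocked — turn left 148°, forward 7.6 m, then turn right 20°, forward 8.2 m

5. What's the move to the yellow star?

blocked — turn left 148°, forward 7.6 m, then turn right 14°, forward 7.1 m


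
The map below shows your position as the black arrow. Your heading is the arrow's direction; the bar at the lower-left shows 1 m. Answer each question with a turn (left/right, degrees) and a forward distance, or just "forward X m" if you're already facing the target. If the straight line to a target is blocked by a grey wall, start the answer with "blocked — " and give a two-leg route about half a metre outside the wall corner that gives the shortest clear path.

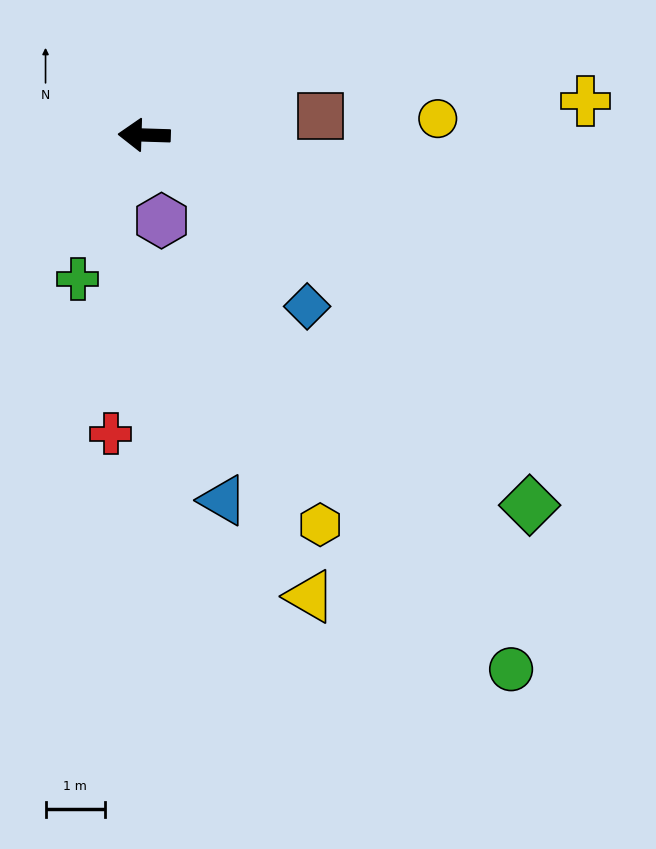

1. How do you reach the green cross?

turn left 67°, forward 2.7 m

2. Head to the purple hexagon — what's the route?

turn left 103°, forward 1.5 m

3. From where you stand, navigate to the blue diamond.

turn left 135°, forward 4.0 m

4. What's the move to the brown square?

turn right 172°, forward 3.0 m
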